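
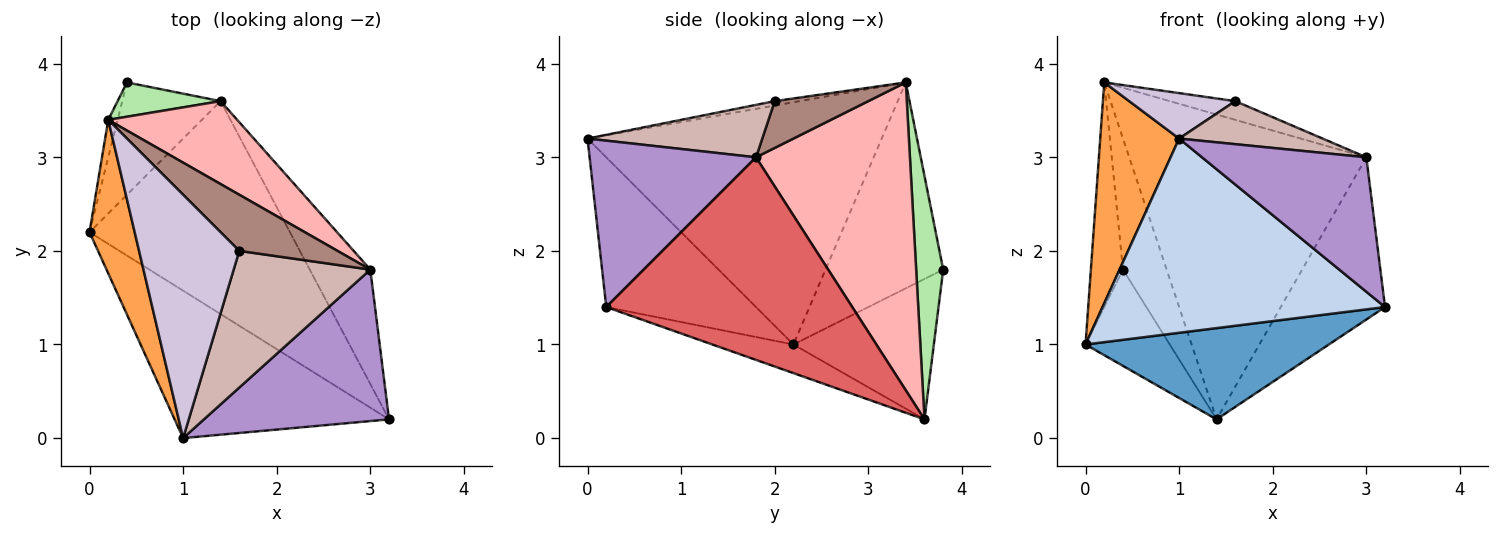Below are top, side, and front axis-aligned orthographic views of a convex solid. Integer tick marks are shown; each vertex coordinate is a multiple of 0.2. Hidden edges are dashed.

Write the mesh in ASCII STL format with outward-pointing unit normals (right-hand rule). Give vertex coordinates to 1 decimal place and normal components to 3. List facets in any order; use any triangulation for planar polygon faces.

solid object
 facet normal -0.130 -0.391 -0.911
  outer loop
   vertex 1.4 3.6 0.2
   vertex 3.2 0.2 1.4
   vertex 0.0 2.2 1.0
  endloop
 endfacet
 facet normal -0.389 -0.734 -0.557
  outer loop
   vertex 1.0 0.0 3.2
   vertex 0.0 2.2 1.0
   vertex 3.2 0.2 1.4
  endloop
 endfacet
 facet normal -0.951 -0.255 0.177
  outer loop
   vertex 1.0 0.0 3.2
   vertex 0.2 3.4 3.8
   vertex 0.0 2.2 1.0
  endloop
 endfacet
 facet normal -0.735 0.441 -0.515
  outer loop
   vertex 0.4 3.8 1.8
   vertex 1.4 3.6 0.2
   vertex 0.0 2.2 1.0
  endloop
 endfacet
 facet normal -0.964 0.263 -0.044
  outer loop
   vertex 0.4 3.8 1.8
   vertex 0.0 2.2 1.0
   vertex 0.2 3.4 3.8
  endloop
 endfacet
 facet normal 0.514 0.830 0.217
  outer loop
   vertex 0.4 3.8 1.8
   vertex 0.2 3.4 3.8
   vertex 1.4 3.6 0.2
  endloop
 endfacet
 facet normal 0.888 0.376 -0.265
  outer loop
   vertex 3.0 1.8 3.0
   vertex 3.2 0.2 1.4
   vertex 1.4 3.6 0.2
  endloop
 endfacet
 facet normal 0.531 0.818 0.222
  outer loop
   vertex 3.0 1.8 3.0
   vertex 1.4 3.6 0.2
   vertex 0.2 3.4 3.8
  endloop
 endfacet
 facet normal 0.558 -0.551 0.621
  outer loop
   vertex 3.0 1.8 3.0
   vertex 1.0 0.0 3.2
   vertex 3.2 0.2 1.4
  endloop
 endfacet
 facet normal -0.043 -0.183 0.982
  outer loop
   vertex 1.6 2.0 3.6
   vertex 0.2 3.4 3.8
   vertex 1.0 0.0 3.2
  endloop
 endfacet
 facet normal 0.412 0.288 0.865
  outer loop
   vertex 1.6 2.0 3.6
   vertex 3.0 1.8 3.0
   vertex 0.2 3.4 3.8
  endloop
 endfacet
 facet normal 0.344 -0.282 0.896
  outer loop
   vertex 1.6 2.0 3.6
   vertex 1.0 0.0 3.2
   vertex 3.0 1.8 3.0
  endloop
 endfacet
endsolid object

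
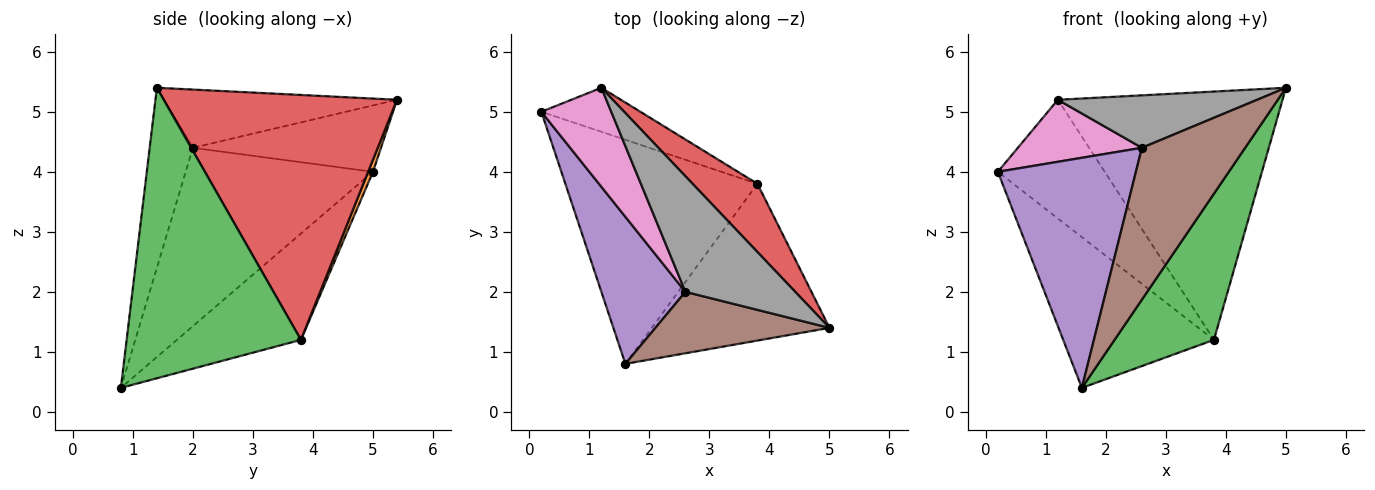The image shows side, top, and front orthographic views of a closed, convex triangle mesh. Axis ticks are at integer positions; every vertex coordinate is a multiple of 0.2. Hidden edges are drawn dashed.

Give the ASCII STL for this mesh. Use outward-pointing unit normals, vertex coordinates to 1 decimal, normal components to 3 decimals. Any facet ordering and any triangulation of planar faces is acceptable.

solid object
 facet normal -0.417 0.507 -0.754
  outer loop
   vertex 3.8 3.8 1.2
   vertex 1.6 0.8 0.4
   vertex 0.2 5.0 4.0
  endloop
 endfacet
 facet normal 0.042 0.937 -0.347
  outer loop
   vertex 3.8 3.8 1.2
   vertex 0.2 5.0 4.0
   vertex 1.2 5.4 5.2
  endloop
 endfacet
 facet normal 0.767 -0.437 -0.469
  outer loop
   vertex 3.8 3.8 1.2
   vertex 5.0 1.4 5.4
   vertex 1.6 0.8 0.4
  endloop
 endfacet
 facet normal 0.707 0.681 0.187
  outer loop
   vertex 3.8 3.8 1.2
   vertex 1.2 5.4 5.2
   vertex 5.0 1.4 5.4
  endloop
 endfacet
 facet normal -0.753 -0.555 0.355
  outer loop
   vertex 2.6 2.0 4.4
   vertex 0.2 5.0 4.0
   vertex 1.6 0.8 0.4
  endloop
 endfacet
 facet normal -0.362 -0.864 0.350
  outer loop
   vertex 2.6 2.0 4.4
   vertex 1.6 0.8 0.4
   vertex 5.0 1.4 5.4
  endloop
 endfacet
 facet normal -0.627 -0.414 0.660
  outer loop
   vertex 2.6 2.0 4.4
   vertex 1.2 5.4 5.2
   vertex 0.2 5.0 4.0
  endloop
 endfacet
 facet normal -0.435 -0.372 0.820
  outer loop
   vertex 2.6 2.0 4.4
   vertex 5.0 1.4 5.4
   vertex 1.2 5.4 5.2
  endloop
 endfacet
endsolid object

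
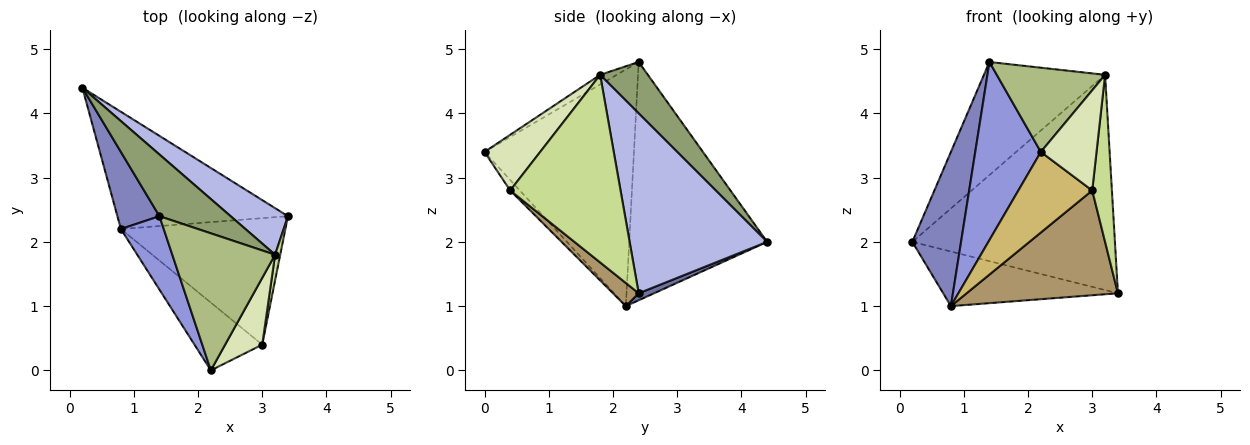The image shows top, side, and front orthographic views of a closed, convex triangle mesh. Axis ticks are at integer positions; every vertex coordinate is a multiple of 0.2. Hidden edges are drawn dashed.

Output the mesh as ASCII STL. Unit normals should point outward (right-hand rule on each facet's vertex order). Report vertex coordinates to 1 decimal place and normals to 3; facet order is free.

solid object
 facet normal 0.037 0.422 -0.906
  outer loop
   vertex 0.8 2.2 1.0
   vertex 0.2 4.4 2.0
   vertex 3.4 2.4 1.2
  endloop
 endfacet
 facet normal -0.930 -0.328 0.164
  outer loop
   vertex 0.8 2.2 1.0
   vertex 1.4 2.4 4.8
   vertex 0.2 4.4 2.0
  endloop
 endfacet
 facet normal -0.903 -0.396 0.164
  outer loop
   vertex 0.8 2.2 1.0
   vertex 2.2 0.0 3.4
   vertex 1.4 2.4 4.8
  endloop
 endfacet
 facet normal 0.553 0.814 0.176
  outer loop
   vertex 3.2 1.8 4.6
   vertex 3.4 2.4 1.2
   vertex 0.2 4.4 2.0
  endloop
 endfacet
 facet normal 0.327 0.830 0.453
  outer loop
   vertex 3.2 1.8 4.6
   vertex 0.2 4.4 2.0
   vertex 1.4 2.4 4.8
  endloop
 endfacet
 facet normal -0.080 -0.522 0.849
  outer loop
   vertex 3.2 1.8 4.6
   vertex 1.4 2.4 4.8
   vertex 2.2 0.0 3.4
  endloop
 endfacet
 facet normal 0.984 -0.175 0.027
  outer loop
   vertex 3.0 0.4 2.8
   vertex 3.4 2.4 1.2
   vertex 3.2 1.8 4.6
  endloop
 endfacet
 facet normal 0.640 -0.640 0.426
  outer loop
   vertex 3.0 0.4 2.8
   vertex 3.2 1.8 4.6
   vertex 2.2 0.0 3.4
  endloop
 endfacet
 facet normal 0.108 -0.634 -0.766
  outer loop
   vertex 3.0 0.4 2.8
   vertex 0.8 2.2 1.0
   vertex 3.4 2.4 1.2
  endloop
 endfacet
 facet normal -0.099 -0.762 -0.640
  outer loop
   vertex 3.0 0.4 2.8
   vertex 2.2 0.0 3.4
   vertex 0.8 2.2 1.0
  endloop
 endfacet
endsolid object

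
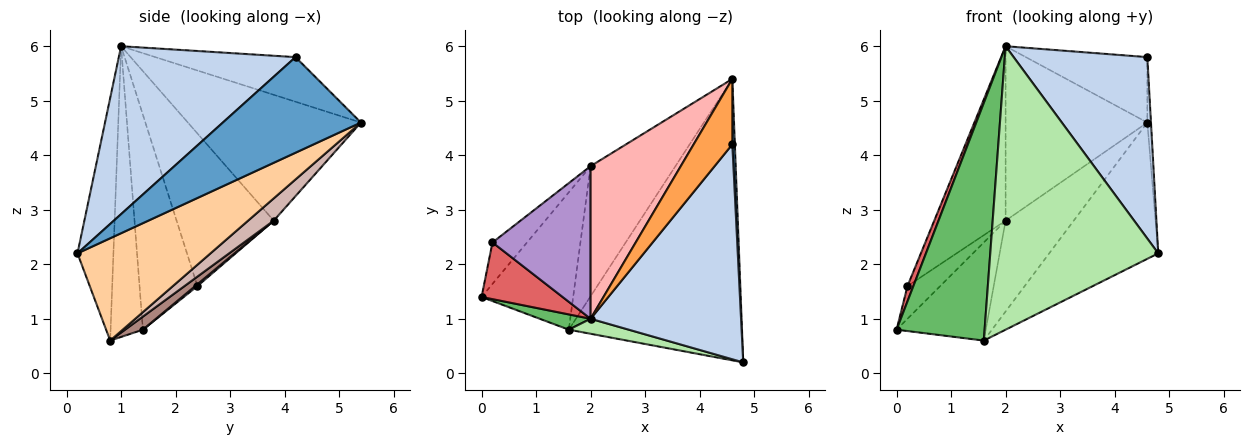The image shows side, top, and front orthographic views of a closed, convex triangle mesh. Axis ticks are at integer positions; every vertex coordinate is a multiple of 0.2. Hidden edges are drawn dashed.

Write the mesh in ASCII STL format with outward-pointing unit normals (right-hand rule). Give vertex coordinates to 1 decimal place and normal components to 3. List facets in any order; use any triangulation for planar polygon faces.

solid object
 facet normal 0.999 0.026 0.026
  outer loop
   vertex 4.6 4.2 5.8
   vertex 4.8 0.2 2.2
   vertex 4.6 5.4 4.6
  endloop
 endfacet
 facet normal 0.649 -0.491 0.581
  outer loop
   vertex 4.6 4.2 5.8
   vertex 2.0 1.0 6.0
   vertex 4.8 0.2 2.2
  endloop
 endfacet
 facet normal -0.632 0.548 0.548
  outer loop
   vertex 4.6 4.2 5.8
   vertex 4.6 5.4 4.6
   vertex 2.0 1.0 6.0
  endloop
 endfacet
 facet normal 0.469 0.385 -0.795
  outer loop
   vertex 1.6 0.8 0.6
   vertex 4.6 5.4 4.6
   vertex 4.8 0.2 2.2
  endloop
 endfacet
 facet normal -0.344 -0.937 0.060
  outer loop
   vertex 1.6 0.8 0.6
   vertex 2.0 1.0 6.0
   vertex 0.0 1.4 0.8
  endloop
 endfacet
 facet normal -0.209 -0.977 0.052
  outer loop
   vertex 1.6 0.8 0.6
   vertex 4.8 0.2 2.2
   vertex 2.0 1.0 6.0
  endloop
 endfacet
 facet normal -0.932 -0.095 0.351
  outer loop
   vertex 0.2 2.4 1.6
   vertex 0.0 1.4 0.8
   vertex 2.0 1.0 6.0
  endloop
 endfacet
 facet normal -0.677 0.554 0.485
  outer loop
   vertex 2.0 3.8 2.8
   vertex 2.0 1.0 6.0
   vertex 4.6 5.4 4.6
  endloop
 endfacet
 facet normal -0.716 0.526 0.460
  outer loop
   vertex 2.0 3.8 2.8
   vertex 0.2 2.4 1.6
   vertex 2.0 1.0 6.0
  endloop
 endfacet
 facet normal 0.041 0.619 -0.784
  outer loop
   vertex 2.0 3.8 2.8
   vertex 0.0 1.4 0.8
   vertex 0.2 2.4 1.6
  endloop
 endfacet
 facet normal 0.115 0.577 -0.808
  outer loop
   vertex 2.0 3.8 2.8
   vertex 1.6 0.8 0.6
   vertex 0.0 1.4 0.8
  endloop
 endfacet
 facet normal 0.210 0.560 -0.802
  outer loop
   vertex 2.0 3.8 2.8
   vertex 4.6 5.4 4.6
   vertex 1.6 0.8 0.6
  endloop
 endfacet
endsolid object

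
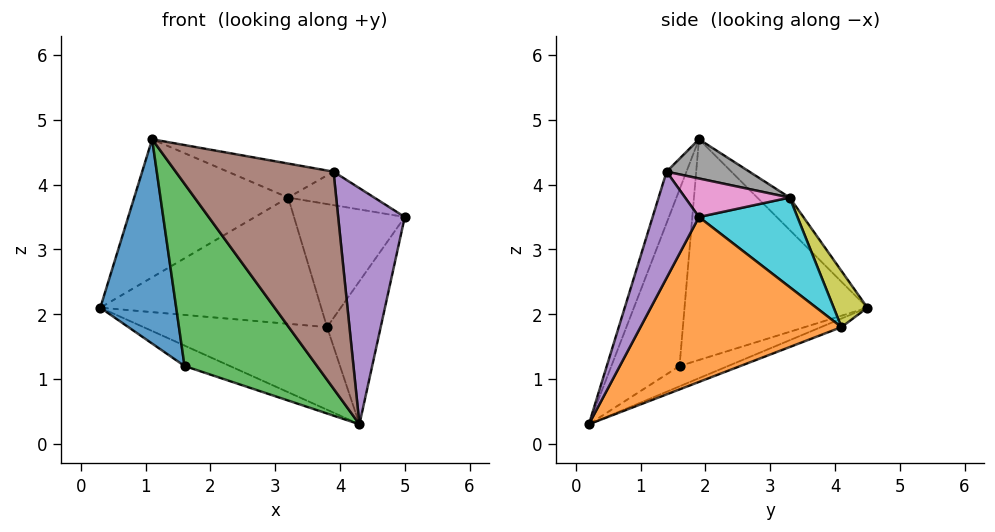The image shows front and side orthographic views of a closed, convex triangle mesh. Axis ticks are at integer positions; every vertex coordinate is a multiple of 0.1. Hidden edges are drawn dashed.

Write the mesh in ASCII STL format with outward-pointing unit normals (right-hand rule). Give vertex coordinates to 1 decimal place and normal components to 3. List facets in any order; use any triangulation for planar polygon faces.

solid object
 facet normal -0.919 -0.381 -0.099
  outer loop
   vertex 1.6 1.6 1.2
   vertex 1.1 1.9 4.7
   vertex 0.3 4.5 2.1
  endloop
 endfacet
 facet normal -0.215 0.200 -0.956
  outer loop
   vertex 1.6 1.6 1.2
   vertex 0.3 4.5 2.1
   vertex 4.3 0.2 0.3
  endloop
 endfacet
 facet normal -0.457 -0.889 0.011
  outer loop
   vertex 1.6 1.6 1.2
   vertex 4.3 0.2 0.3
   vertex 1.1 1.9 4.7
  endloop
 endfacet
 facet normal -0.143 0.678 0.721
  outer loop
   vertex 3.2 3.3 3.8
   vertex 0.3 4.5 2.1
   vertex 1.1 1.9 4.7
  endloop
 endfacet
 facet normal 0.545 -0.784 0.297
  outer loop
   vertex 3.9 1.4 4.2
   vertex 4.3 0.2 0.3
   vertex 5.0 1.9 3.5
  endloop
 endfacet
 facet normal -0.120 -0.952 0.281
  outer loop
   vertex 3.9 1.4 4.2
   vertex 1.1 1.9 4.7
   vertex 4.3 0.2 0.3
  endloop
 endfacet
 facet normal 0.397 0.327 0.858
  outer loop
   vertex 3.9 1.4 4.2
   vertex 5.0 1.9 3.5
   vertex 3.2 3.3 3.8
  endloop
 endfacet
 facet normal 0.217 0.277 0.936
  outer loop
   vertex 3.9 1.4 4.2
   vertex 3.2 3.3 3.8
   vertex 1.1 1.9 4.7
  endloop
 endfacet
 facet normal 0.138 0.905 0.403
  outer loop
   vertex 3.8 4.1 1.8
   vertex 0.3 4.5 2.1
   vertex 3.2 3.3 3.8
  endloop
 endfacet
 facet normal 0.595 0.669 0.446
  outer loop
   vertex 3.8 4.1 1.8
   vertex 3.2 3.3 3.8
   vertex 5.0 1.9 3.5
  endloop
 endfacet
 facet normal -0.040 0.354 -0.934
  outer loop
   vertex 3.8 4.1 1.8
   vertex 4.3 0.2 0.3
   vertex 0.3 4.5 2.1
  endloop
 endfacet
 facet normal 0.912 0.243 -0.329
  outer loop
   vertex 3.8 4.1 1.8
   vertex 5.0 1.9 3.5
   vertex 4.3 0.2 0.3
  endloop
 endfacet
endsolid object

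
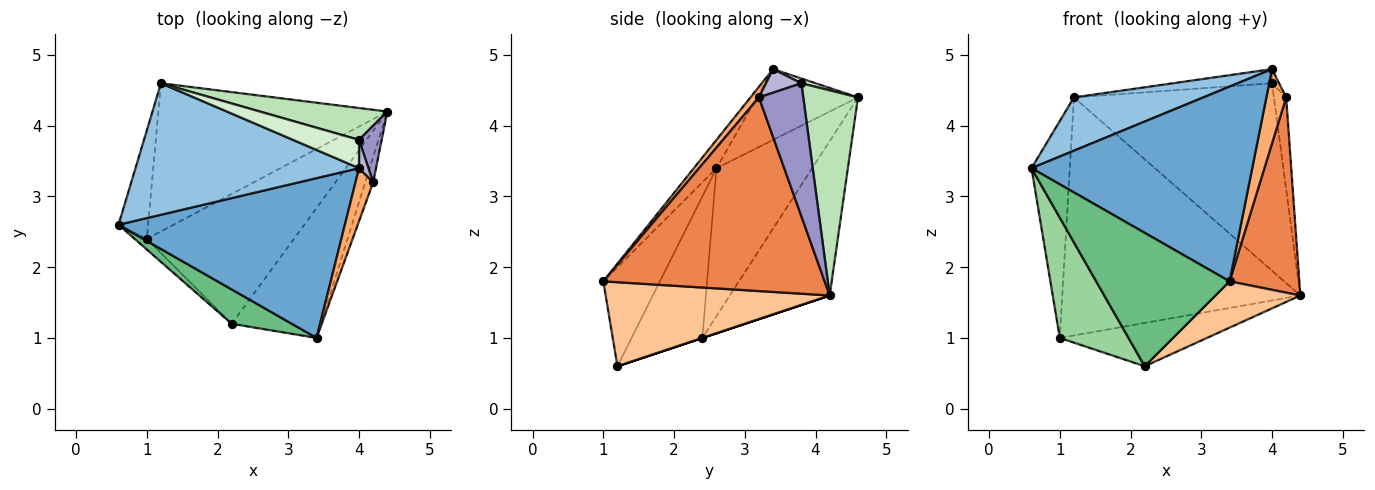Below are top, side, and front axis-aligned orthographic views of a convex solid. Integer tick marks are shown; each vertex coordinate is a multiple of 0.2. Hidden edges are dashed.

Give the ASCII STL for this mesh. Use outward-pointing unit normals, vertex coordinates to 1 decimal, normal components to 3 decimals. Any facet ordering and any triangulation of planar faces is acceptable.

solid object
 facet normal -0.079 -0.771 0.632
  outer loop
   vertex 4.0 3.4 4.8
   vertex 0.6 2.6 3.4
   vertex 3.4 1.0 1.8
  endloop
 endfacet
 facet normal -0.281 -0.360 0.889
  outer loop
   vertex 1.2 4.6 4.4
   vertex 0.6 2.6 3.4
   vertex 4.0 3.4 4.8
  endloop
 endfacet
 facet normal -0.913 0.365 -0.183
  outer loop
   vertex 1.2 4.6 4.4
   vertex 1.0 2.4 1.0
   vertex 0.6 2.6 3.4
  endloop
 endfacet
 facet normal -0.336 0.800 -0.498
  outer loop
   vertex 1.2 4.6 4.4
   vertex 4.4 4.2 1.6
   vertex 1.0 2.4 1.0
  endloop
 endfacet
 facet normal 0.953 -0.300 -0.039
  outer loop
   vertex 4.2 3.2 4.4
   vertex 3.4 1.0 1.8
   vertex 4.4 4.2 1.6
  endloop
 endfacet
 facet normal 0.329 -0.768 0.549
  outer loop
   vertex 4.2 3.2 4.4
   vertex 4.0 3.4 4.8
   vertex 3.4 1.0 1.8
  endloop
 endfacet
 facet normal 0.663 -0.251 -0.705
  outer loop
   vertex 2.2 1.2 0.6
   vertex 4.4 4.2 1.6
   vertex 3.4 1.0 1.8
  endloop
 endfacet
 facet normal 0.000 0.316 -0.949
  outer loop
   vertex 2.2 1.2 0.6
   vertex 1.0 2.4 1.0
   vertex 4.4 4.2 1.6
  endloop
 endfacet
 facet normal -0.380 -0.896 0.231
  outer loop
   vertex 2.2 1.2 0.6
   vertex 3.4 1.0 1.8
   vertex 0.6 2.6 3.4
  endloop
 endfacet
 facet normal -0.716 -0.695 -0.061
  outer loop
   vertex 2.2 1.2 0.6
   vertex 0.6 2.6 3.4
   vertex 1.0 2.4 1.0
  endloop
 endfacet
 facet normal 0.260 0.952 0.162
  outer loop
   vertex 4.0 3.8 4.6
   vertex 4.4 4.2 1.6
   vertex 1.2 4.6 4.4
  endloop
 endfacet
 facet normal 0.064 0.446 0.893
  outer loop
   vertex 4.0 3.8 4.6
   vertex 1.2 4.6 4.4
   vertex 4.0 3.4 4.8
  endloop
 endfacet
 facet normal 0.951 0.263 0.162
  outer loop
   vertex 4.0 3.8 4.6
   vertex 4.2 3.2 4.4
   vertex 4.4 4.2 1.6
  endloop
 endfacet
 facet normal 0.913 0.183 0.365
  outer loop
   vertex 4.0 3.8 4.6
   vertex 4.0 3.4 4.8
   vertex 4.2 3.2 4.4
  endloop
 endfacet
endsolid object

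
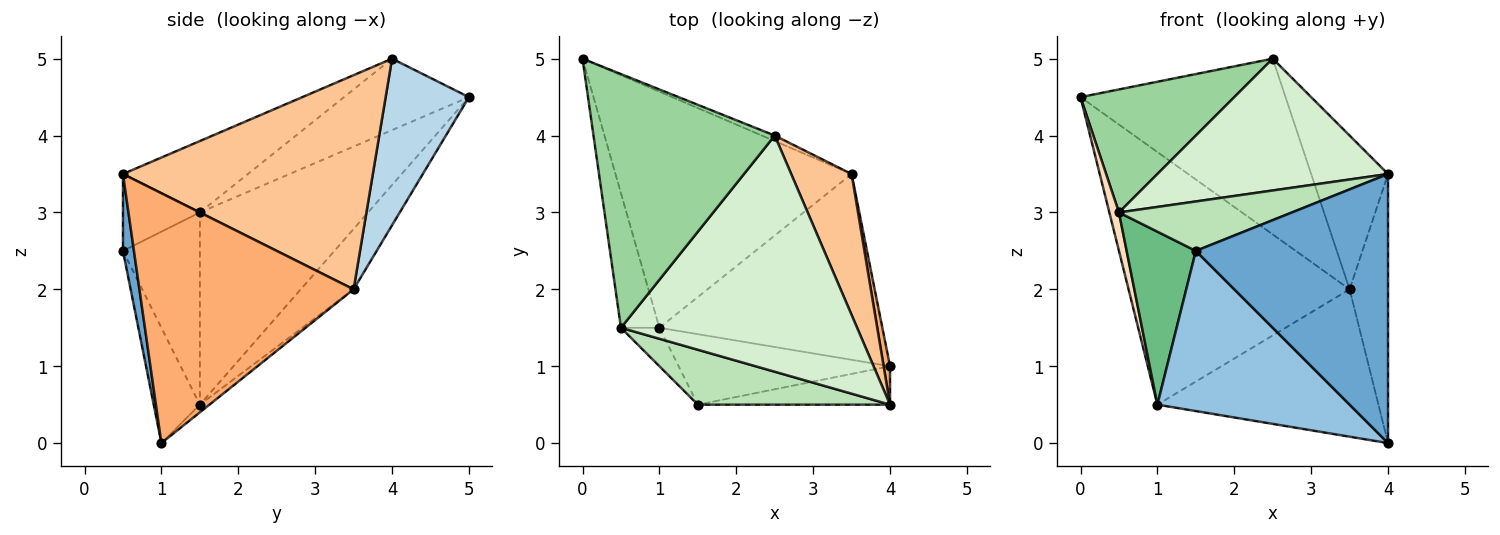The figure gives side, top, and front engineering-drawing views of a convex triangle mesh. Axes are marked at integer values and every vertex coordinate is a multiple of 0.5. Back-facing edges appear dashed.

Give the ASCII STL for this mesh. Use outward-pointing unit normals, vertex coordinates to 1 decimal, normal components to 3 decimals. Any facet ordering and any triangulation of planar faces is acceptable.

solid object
 facet normal 0.056 -0.988 -0.141
  outer loop
   vertex 4.0 0.5 3.5
   vertex 1.5 0.5 2.5
   vertex 4.0 1.0 0.0
  endloop
 endfacet
 facet normal -0.215 -0.894 -0.393
  outer loop
   vertex 1.0 1.5 0.5
   vertex 4.0 1.0 0.0
   vertex 1.5 0.5 2.5
  endloop
 endfacet
 facet normal 0.376 0.926 -0.029
  outer loop
   vertex 3.5 3.5 2.0
   vertex 0.0 5.0 4.5
   vertex 2.5 4.0 5.0
  endloop
 endfacet
 facet normal -0.172 0.720 -0.673
  outer loop
   vertex 3.5 3.5 2.0
   vertex 1.0 1.5 0.5
   vertex 0.0 5.0 4.5
  endloop
 endfacet
 facet normal -0.027 0.621 -0.783
  outer loop
   vertex 3.5 3.5 2.0
   vertex 4.0 1.0 0.0
   vertex 1.0 1.5 0.5
  endloop
 endfacet
 facet normal 0.984 0.177 0.025
  outer loop
   vertex 3.5 3.5 2.0
   vertex 4.0 0.5 3.5
   vertex 4.0 1.0 0.0
  endloop
 endfacet
 facet normal 0.923 0.284 0.260
  outer loop
   vertex 3.5 3.5 2.0
   vertex 2.5 4.0 5.0
   vertex 4.0 0.5 3.5
  endloop
 endfacet
 facet normal -0.979 -0.056 -0.196
  outer loop
   vertex 0.5 1.5 3.0
   vertex 0.0 5.0 4.5
   vertex 1.0 1.5 0.5
  endloop
 endfacet
 facet normal -0.735 -0.662 -0.147
  outer loop
   vertex 0.5 1.5 3.0
   vertex 1.0 1.5 0.5
   vertex 1.5 0.5 2.5
  endloop
 endfacet
 facet normal -0.334 -0.411 0.848
  outer loop
   vertex 0.5 1.5 3.0
   vertex 2.5 4.0 5.0
   vertex 0.0 5.0 4.5
  endloop
 endfacet
 facet normal -0.285 -0.641 0.712
  outer loop
   vertex 0.5 1.5 3.0
   vertex 1.5 0.5 2.5
   vertex 4.0 0.5 3.5
  endloop
 endfacet
 facet normal -0.255 -0.471 0.844
  outer loop
   vertex 0.5 1.5 3.0
   vertex 4.0 0.5 3.5
   vertex 2.5 4.0 5.0
  endloop
 endfacet
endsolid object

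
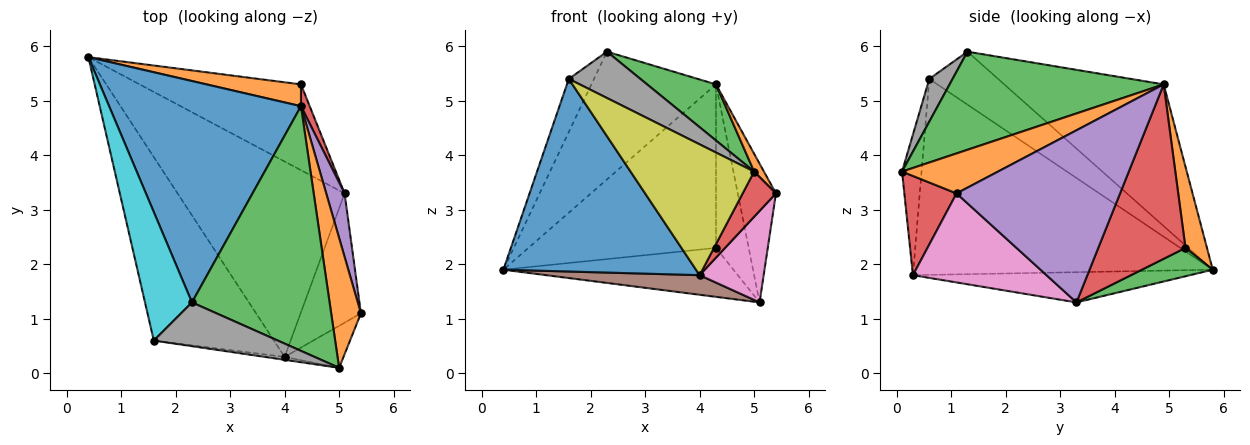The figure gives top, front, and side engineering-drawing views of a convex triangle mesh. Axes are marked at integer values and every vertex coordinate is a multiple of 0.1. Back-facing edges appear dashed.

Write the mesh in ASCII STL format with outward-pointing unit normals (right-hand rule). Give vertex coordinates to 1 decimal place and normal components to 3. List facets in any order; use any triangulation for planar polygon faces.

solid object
 facet normal -0.539 0.421 0.730
  outer loop
   vertex 4.3 4.9 5.3
   vertex 0.4 5.8 1.9
   vertex 2.3 1.3 5.9
  endloop
 endfacet
 facet normal 0.799 -0.082 0.595
  outer loop
   vertex 4.3 4.9 5.3
   vertex 5.0 0.1 3.7
   vertex 5.4 1.1 3.3
  endloop
 endfacet
 facet normal 0.571 -0.184 0.800
  outer loop
   vertex 4.3 4.9 5.3
   vertex 2.3 1.3 5.9
   vertex 5.0 0.1 3.7
  endloop
 endfacet
 facet normal 0.754 -0.481 -0.448
  outer loop
   vertex 4.0 0.3 1.8
   vertex 5.4 1.1 3.3
   vertex 5.0 0.1 3.7
  endloop
 endfacet
 facet normal 0.969 0.226 0.103
  outer loop
   vertex 5.1 3.3 1.3
   vertex 4.3 4.9 5.3
   vertex 5.4 1.1 3.3
  endloop
 endfacet
 facet normal -0.177 -0.098 -0.979
  outer loop
   vertex 5.1 3.3 1.3
   vertex 4.0 0.3 1.8
   vertex 0.4 5.8 1.9
  endloop
 endfacet
 facet normal 0.769 -0.369 -0.521
  outer loop
   vertex 5.1 3.3 1.3
   vertex 5.4 1.1 3.3
   vertex 4.0 0.3 1.8
  endloop
 endfacet
 facet normal 0.230 -0.707 0.668
  outer loop
   vertex 1.6 0.6 5.4
   vertex 5.0 0.1 3.7
   vertex 2.3 1.3 5.9
  endloop
 endfacet
 facet normal -0.156 -0.987 -0.022
  outer loop
   vertex 1.6 0.6 5.4
   vertex 4.0 0.3 1.8
   vertex 5.0 0.1 3.7
  endloop
 endfacet
 facet normal -0.721 0.264 0.640
  outer loop
   vertex 1.6 0.6 5.4
   vertex 2.3 1.3 5.9
   vertex 0.4 5.8 1.9
  endloop
 endfacet
 facet normal -0.747 -0.481 -0.458
  outer loop
   vertex 1.6 0.6 5.4
   vertex 0.4 5.8 1.9
   vertex 4.0 0.3 1.8
  endloop
 endfacet
 facet normal 0.113 0.985 0.131
  outer loop
   vertex 4.3 5.3 2.3
   vertex 0.4 5.8 1.9
   vertex 4.3 4.9 5.3
  endloop
 endfacet
 facet normal 0.151 0.490 -0.859
  outer loop
   vertex 4.3 5.3 2.3
   vertex 5.1 3.3 1.3
   vertex 0.4 5.8 1.9
  endloop
 endfacet
 facet normal 0.935 0.351 0.047
  outer loop
   vertex 4.3 5.3 2.3
   vertex 4.3 4.9 5.3
   vertex 5.1 3.3 1.3
  endloop
 endfacet
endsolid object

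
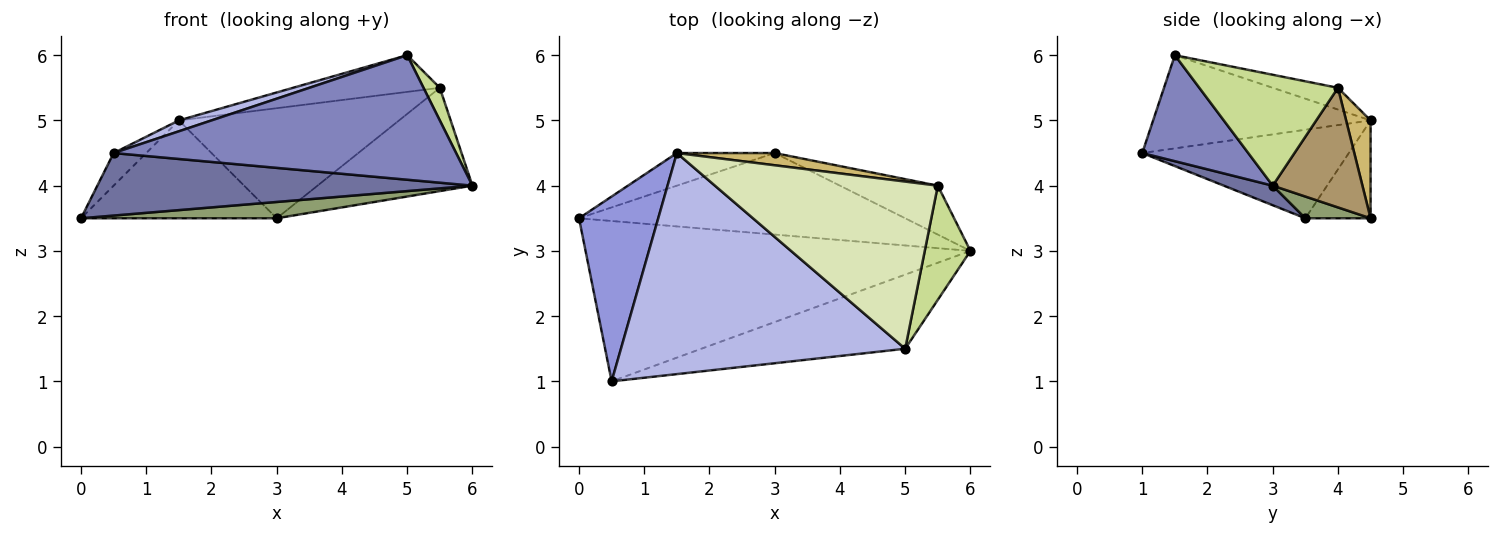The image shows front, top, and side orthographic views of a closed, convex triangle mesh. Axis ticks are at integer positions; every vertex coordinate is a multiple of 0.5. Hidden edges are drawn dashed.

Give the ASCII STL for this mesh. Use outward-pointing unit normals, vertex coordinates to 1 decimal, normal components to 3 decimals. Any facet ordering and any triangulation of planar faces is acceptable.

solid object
 facet normal 0.047 -0.363 -0.931
  outer loop
   vertex 0.5 1.0 4.5
   vertex 0.0 3.5 3.5
   vertex 6.0 3.0 4.0
  endloop
 endfacet
 facet normal 0.257 -0.830 -0.494
  outer loop
   vertex 5.0 1.5 6.0
   vertex 0.5 1.0 4.5
   vertex 6.0 3.0 4.0
  endloop
 endfacet
 facet normal -0.740 0.117 0.662
  outer loop
   vertex 1.5 4.5 5.0
   vertex 0.0 3.5 3.5
   vertex 0.5 1.0 4.5
  endloop
 endfacet
 facet normal -0.311 -0.047 0.949
  outer loop
   vertex 1.5 4.5 5.0
   vertex 0.5 1.0 4.5
   vertex 5.0 1.5 6.0
  endloop
 endfacet
 facet normal 0.065 -0.196 -0.978
  outer loop
   vertex 3.0 4.5 3.5
   vertex 6.0 3.0 4.0
   vertex 0.0 3.5 3.5
  endloop
 endfacet
 facet normal -0.302 0.905 -0.302
  outer loop
   vertex 3.0 4.5 3.5
   vertex 0.0 3.5 3.5
   vertex 1.5 4.5 5.0
  endloop
 endfacet
 facet normal 0.919 -0.108 0.379
  outer loop
   vertex 5.5 4.0 5.5
   vertex 5.0 1.5 6.0
   vertex 6.0 3.0 4.0
  endloop
 endfacet
 facet normal -0.095 0.213 0.972
  outer loop
   vertex 5.5 4.0 5.5
   vertex 1.5 4.5 5.0
   vertex 5.0 1.5 6.0
  endloop
 endfacet
 facet normal 0.464 0.801 -0.379
  outer loop
   vertex 5.5 4.0 5.5
   vertex 6.0 3.0 4.0
   vertex 3.0 4.5 3.5
  endloop
 endfacet
 facet normal 0.110 0.988 0.110
  outer loop
   vertex 5.5 4.0 5.5
   vertex 3.0 4.5 3.5
   vertex 1.5 4.5 5.0
  endloop
 endfacet
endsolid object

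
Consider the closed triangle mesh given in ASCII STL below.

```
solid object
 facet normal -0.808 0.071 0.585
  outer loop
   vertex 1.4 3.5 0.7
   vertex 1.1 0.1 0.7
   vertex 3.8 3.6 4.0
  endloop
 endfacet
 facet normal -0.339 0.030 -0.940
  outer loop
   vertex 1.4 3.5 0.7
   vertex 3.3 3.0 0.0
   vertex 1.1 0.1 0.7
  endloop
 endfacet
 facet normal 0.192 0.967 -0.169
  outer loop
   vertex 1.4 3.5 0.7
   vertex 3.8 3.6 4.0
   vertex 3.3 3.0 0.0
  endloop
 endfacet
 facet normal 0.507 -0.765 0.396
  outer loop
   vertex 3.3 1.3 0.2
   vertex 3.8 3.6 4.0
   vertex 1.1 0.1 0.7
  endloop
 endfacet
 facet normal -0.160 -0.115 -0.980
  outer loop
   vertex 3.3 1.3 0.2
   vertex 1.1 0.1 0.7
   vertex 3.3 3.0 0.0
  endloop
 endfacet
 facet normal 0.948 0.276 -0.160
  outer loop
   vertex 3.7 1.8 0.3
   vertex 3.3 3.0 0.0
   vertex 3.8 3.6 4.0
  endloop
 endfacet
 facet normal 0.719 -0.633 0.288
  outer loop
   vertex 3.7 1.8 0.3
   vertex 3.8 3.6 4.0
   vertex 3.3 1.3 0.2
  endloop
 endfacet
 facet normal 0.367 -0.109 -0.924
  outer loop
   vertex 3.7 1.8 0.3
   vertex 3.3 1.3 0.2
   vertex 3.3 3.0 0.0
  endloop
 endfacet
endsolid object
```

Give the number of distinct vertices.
6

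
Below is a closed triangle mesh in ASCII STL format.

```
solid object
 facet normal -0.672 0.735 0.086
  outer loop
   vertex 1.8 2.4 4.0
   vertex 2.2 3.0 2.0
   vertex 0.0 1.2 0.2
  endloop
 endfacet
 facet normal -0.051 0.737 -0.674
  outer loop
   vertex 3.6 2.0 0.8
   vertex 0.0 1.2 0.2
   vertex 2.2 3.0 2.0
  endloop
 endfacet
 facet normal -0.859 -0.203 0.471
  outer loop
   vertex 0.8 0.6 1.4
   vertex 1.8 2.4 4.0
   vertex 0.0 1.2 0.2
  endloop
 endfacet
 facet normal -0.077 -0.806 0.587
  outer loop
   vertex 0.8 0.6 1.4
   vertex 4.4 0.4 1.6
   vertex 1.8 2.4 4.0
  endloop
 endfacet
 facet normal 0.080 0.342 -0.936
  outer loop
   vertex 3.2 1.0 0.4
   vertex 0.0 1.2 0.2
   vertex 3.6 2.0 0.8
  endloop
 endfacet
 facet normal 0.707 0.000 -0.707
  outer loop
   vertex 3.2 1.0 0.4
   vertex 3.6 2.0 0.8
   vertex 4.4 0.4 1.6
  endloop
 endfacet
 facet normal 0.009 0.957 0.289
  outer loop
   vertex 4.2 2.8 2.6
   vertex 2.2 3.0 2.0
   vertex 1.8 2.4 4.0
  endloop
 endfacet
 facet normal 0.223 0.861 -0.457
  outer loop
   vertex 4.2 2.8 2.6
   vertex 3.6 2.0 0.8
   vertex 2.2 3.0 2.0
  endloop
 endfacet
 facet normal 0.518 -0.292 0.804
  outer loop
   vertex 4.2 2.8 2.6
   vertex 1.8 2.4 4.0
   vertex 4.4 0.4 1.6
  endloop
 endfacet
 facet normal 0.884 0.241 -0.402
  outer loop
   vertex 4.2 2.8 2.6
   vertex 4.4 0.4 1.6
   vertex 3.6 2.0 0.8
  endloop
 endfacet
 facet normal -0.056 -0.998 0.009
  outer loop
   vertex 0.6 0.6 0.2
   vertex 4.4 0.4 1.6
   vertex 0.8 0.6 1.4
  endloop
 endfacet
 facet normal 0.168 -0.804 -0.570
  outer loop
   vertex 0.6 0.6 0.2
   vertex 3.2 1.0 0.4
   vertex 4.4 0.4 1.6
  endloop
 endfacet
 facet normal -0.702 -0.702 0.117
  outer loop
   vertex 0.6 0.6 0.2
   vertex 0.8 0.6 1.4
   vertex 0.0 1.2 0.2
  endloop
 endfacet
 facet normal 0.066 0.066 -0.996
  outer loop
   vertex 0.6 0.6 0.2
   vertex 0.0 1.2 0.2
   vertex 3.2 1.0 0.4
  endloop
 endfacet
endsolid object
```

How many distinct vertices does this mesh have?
9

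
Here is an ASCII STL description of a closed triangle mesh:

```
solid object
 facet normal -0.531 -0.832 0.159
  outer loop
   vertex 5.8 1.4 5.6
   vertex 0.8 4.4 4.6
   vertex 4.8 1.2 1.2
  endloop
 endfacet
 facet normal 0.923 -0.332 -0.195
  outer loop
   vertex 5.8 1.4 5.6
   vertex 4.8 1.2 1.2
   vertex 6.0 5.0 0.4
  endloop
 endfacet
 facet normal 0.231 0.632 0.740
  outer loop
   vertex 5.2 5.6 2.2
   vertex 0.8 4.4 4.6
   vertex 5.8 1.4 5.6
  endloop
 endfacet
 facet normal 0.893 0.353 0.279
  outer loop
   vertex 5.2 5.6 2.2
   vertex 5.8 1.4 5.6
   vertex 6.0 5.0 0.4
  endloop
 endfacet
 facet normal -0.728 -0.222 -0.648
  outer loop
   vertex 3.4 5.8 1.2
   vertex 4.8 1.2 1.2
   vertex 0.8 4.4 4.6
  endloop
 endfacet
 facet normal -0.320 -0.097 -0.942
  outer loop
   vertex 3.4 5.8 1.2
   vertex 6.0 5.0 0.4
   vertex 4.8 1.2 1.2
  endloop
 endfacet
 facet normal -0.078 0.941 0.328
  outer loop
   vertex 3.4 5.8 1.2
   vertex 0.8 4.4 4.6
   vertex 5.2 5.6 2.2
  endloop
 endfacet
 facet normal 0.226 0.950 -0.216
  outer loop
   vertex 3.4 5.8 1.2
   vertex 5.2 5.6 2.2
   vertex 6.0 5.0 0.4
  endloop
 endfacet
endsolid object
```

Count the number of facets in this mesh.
8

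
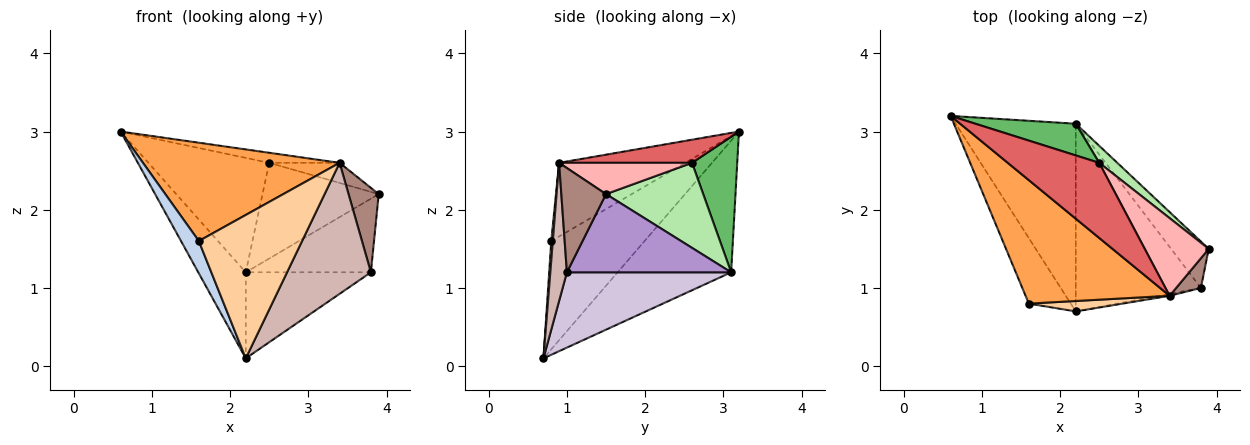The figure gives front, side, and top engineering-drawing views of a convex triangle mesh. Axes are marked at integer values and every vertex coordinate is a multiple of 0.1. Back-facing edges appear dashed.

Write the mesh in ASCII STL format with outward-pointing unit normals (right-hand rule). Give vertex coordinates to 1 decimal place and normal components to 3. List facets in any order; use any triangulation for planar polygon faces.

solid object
 facet normal -0.706 0.295 -0.644
  outer loop
   vertex 2.2 3.1 1.2
   vertex 2.2 0.7 0.1
   vertex 0.6 3.2 3.0
  endloop
 endfacet
 facet normal -0.918 -0.175 -0.356
  outer loop
   vertex 1.6 0.8 1.6
   vertex 0.6 3.2 3.0
   vertex 2.2 0.7 0.1
  endloop
 endfacet
 facet normal -0.371 -0.578 0.726
  outer loop
   vertex 1.6 0.8 1.6
   vertex 3.4 0.9 2.6
   vertex 0.6 3.2 3.0
  endloop
 endfacet
 facet normal 0.015 -0.997 0.073
  outer loop
   vertex 1.6 0.8 1.6
   vertex 2.2 0.7 0.1
   vertex 3.4 0.9 2.6
  endloop
 endfacet
 facet normal 0.339 0.907 0.251
  outer loop
   vertex 2.5 2.6 2.6
   vertex 2.2 3.1 1.2
   vertex 0.6 3.2 3.0
  endloop
 endfacet
 facet normal 0.636 0.760 0.135
  outer loop
   vertex 2.5 2.6 2.6
   vertex 3.9 1.5 2.2
   vertex 2.2 3.1 1.2
  endloop
 endfacet
 facet normal 0.243 0.129 0.961
  outer loop
   vertex 2.5 2.6 2.6
   vertex 0.6 3.2 3.0
   vertex 3.4 0.9 2.6
  endloop
 endfacet
 facet normal 0.428 0.227 0.875
  outer loop
   vertex 2.5 2.6 2.6
   vertex 3.4 0.9 2.6
   vertex 3.9 1.5 2.2
  endloop
 endfacet
 facet normal 0.743 0.566 -0.357
  outer loop
   vertex 3.8 1.0 1.2
   vertex 2.2 3.1 1.2
   vertex 3.9 1.5 2.2
  endloop
 endfacet
 facet normal 0.480 0.366 -0.798
  outer loop
   vertex 3.8 1.0 1.2
   vertex 2.2 0.7 0.1
   vertex 2.2 3.1 1.2
  endloop
 endfacet
 facet normal 0.813 -0.549 0.193
  outer loop
   vertex 3.8 1.0 1.2
   vertex 3.9 1.5 2.2
   vertex 3.4 0.9 2.6
  endloop
 endfacet
 facet normal 0.194 -0.981 -0.015
  outer loop
   vertex 3.8 1.0 1.2
   vertex 3.4 0.9 2.6
   vertex 2.2 0.7 0.1
  endloop
 endfacet
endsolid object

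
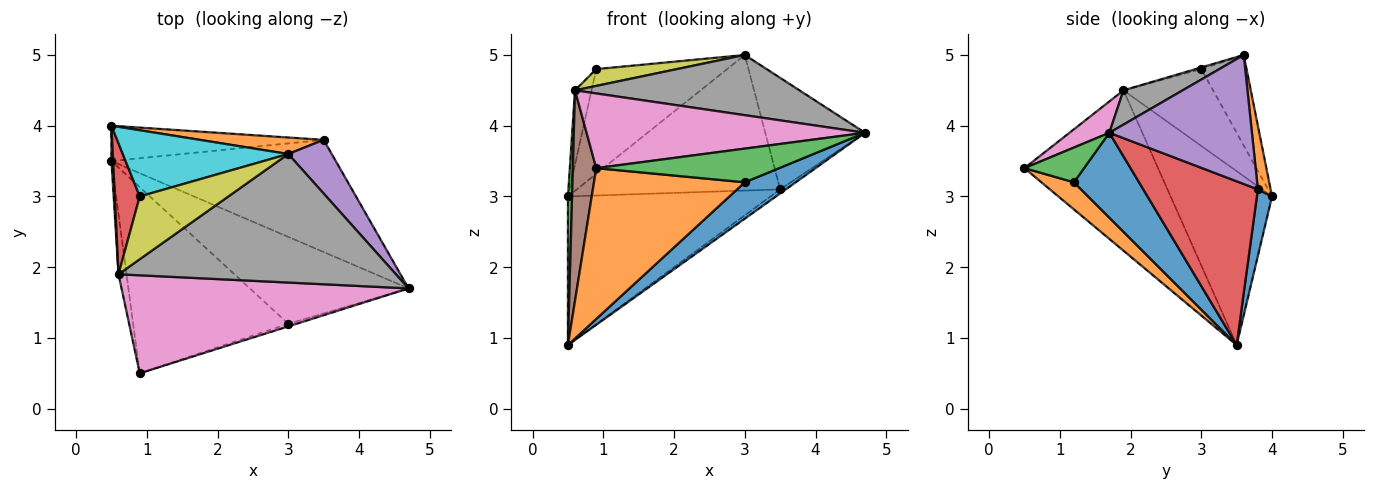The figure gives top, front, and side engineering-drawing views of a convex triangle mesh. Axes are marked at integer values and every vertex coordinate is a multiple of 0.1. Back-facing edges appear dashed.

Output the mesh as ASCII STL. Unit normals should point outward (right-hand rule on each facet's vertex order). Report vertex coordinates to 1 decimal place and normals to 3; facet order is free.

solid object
 facet normal 0.442 -0.346 -0.827
  outer loop
   vertex 3.0 1.2 3.2
   vertex 0.5 3.5 0.9
   vertex 4.7 1.7 3.9
  endloop
 endfacet
 facet normal 0.135 -0.624 -0.770
  outer loop
   vertex 3.0 1.2 3.2
   vertex 0.9 0.5 3.4
   vertex 0.5 3.5 0.9
  endloop
 endfacet
 facet normal 0.309 -0.948 -0.073
  outer loop
   vertex 3.0 1.2 3.2
   vertex 4.7 1.7 3.9
   vertex 0.9 0.5 3.4
  endloop
 endfacet
 facet normal 0.589 0.029 -0.807
  outer loop
   vertex 3.5 3.8 3.1
   vertex 4.7 1.7 3.9
   vertex 0.5 3.5 0.9
  endloop
 endfacet
 facet normal 0.790 0.553 0.266
  outer loop
   vertex 3.5 3.8 3.1
   vertex 3.0 3.6 5.0
   vertex 4.7 1.7 3.9
  endloop
 endfacet
 facet normal -0.984 -0.172 -0.049
  outer loop
   vertex 0.6 1.9 4.5
   vertex 0.5 3.5 0.9
   vertex 0.9 0.5 3.4
  endloop
 endfacet
 facet normal 0.086 -0.604 0.792
  outer loop
   vertex 0.6 1.9 4.5
   vertex 0.9 0.5 3.4
   vertex 4.7 1.7 3.9
  endloop
 endfacet
 facet normal 0.111 -0.422 0.900
  outer loop
   vertex 0.6 1.9 4.5
   vertex 4.7 1.7 3.9
   vertex 3.0 3.6 5.0
  endloop
 endfacet
 facet normal -0.018 -0.258 0.966
  outer loop
   vertex 0.6 1.9 4.5
   vertex 3.0 3.6 5.0
   vertex 0.9 3.0 4.8
  endloop
 endfacet
 facet normal -0.281 0.811 0.513
  outer loop
   vertex 0.5 4.0 3.0
   vertex 0.9 3.0 4.8
   vertex 3.0 3.6 5.0
  endloop
 endfacet
 facet normal 0.072 0.970 -0.231
  outer loop
   vertex 0.5 4.0 3.0
   vertex 3.5 3.8 3.1
   vertex 0.5 3.5 0.9
  endloop
 endfacet
 facet normal 0.062 0.991 0.121
  outer loop
   vertex 0.5 4.0 3.0
   vertex 3.0 3.6 5.0
   vertex 3.5 3.8 3.1
  endloop
 endfacet
 facet normal -0.999 -0.041 0.010
  outer loop
   vertex 0.5 4.0 3.0
   vertex 0.5 3.5 0.9
   vertex 0.6 1.9 4.5
  endloop
 endfacet
 facet normal -0.937 0.173 0.304
  outer loop
   vertex 0.5 4.0 3.0
   vertex 0.6 1.9 4.5
   vertex 0.9 3.0 4.8
  endloop
 endfacet
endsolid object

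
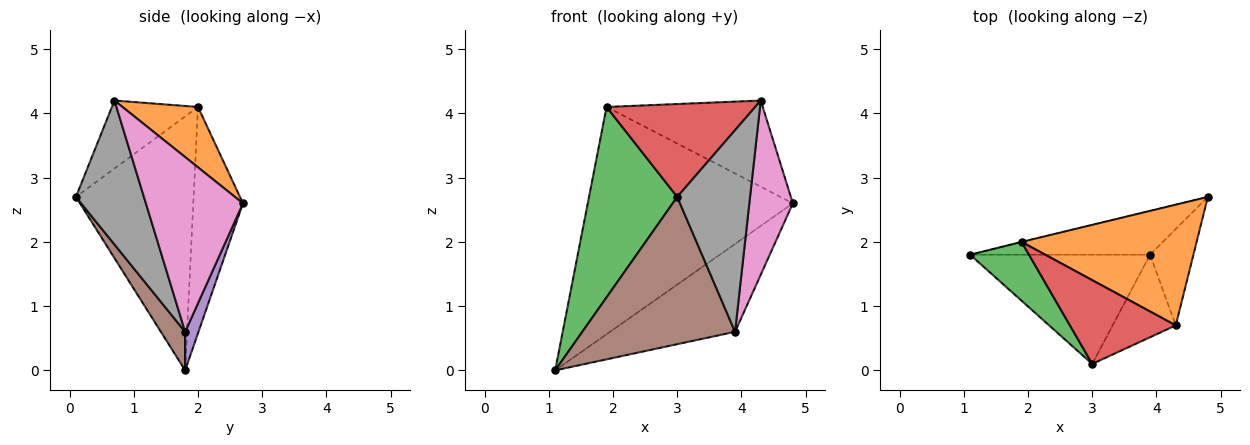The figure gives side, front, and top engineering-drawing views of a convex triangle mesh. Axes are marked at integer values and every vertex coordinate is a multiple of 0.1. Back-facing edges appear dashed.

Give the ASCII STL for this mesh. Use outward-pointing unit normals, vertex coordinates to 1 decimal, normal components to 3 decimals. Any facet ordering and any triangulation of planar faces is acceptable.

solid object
 facet normal -0.235 0.972 -0.001
  outer loop
   vertex 1.9 2.0 4.1
   vertex 4.8 2.7 2.6
   vertex 1.1 1.8 0.0
  endloop
 endfacet
 facet normal 0.270 0.559 0.784
  outer loop
   vertex 1.9 2.0 4.1
   vertex 4.3 0.7 4.2
   vertex 4.8 2.7 2.6
  endloop
 endfacet
 facet normal -0.787 -0.590 0.182
  outer loop
   vertex 1.9 2.0 4.1
   vertex 1.1 1.8 0.0
   vertex 3.0 0.1 2.7
  endloop
 endfacet
 facet normal -0.395 -0.682 0.615
  outer loop
   vertex 1.9 2.0 4.1
   vertex 3.0 0.1 2.7
   vertex 4.3 0.7 4.2
  endloop
 endfacet
 facet normal 0.095 0.891 -0.444
  outer loop
   vertex 3.9 1.8 0.6
   vertex 1.1 1.8 0.0
   vertex 4.8 2.7 2.6
  endloop
 endfacet
 facet normal 0.127 -0.797 -0.591
  outer loop
   vertex 3.9 1.8 0.6
   vertex 3.0 0.1 2.7
   vertex 1.1 1.8 0.0
  endloop
 endfacet
 facet normal 0.890 -0.399 -0.221
  outer loop
   vertex 3.9 1.8 0.6
   vertex 4.8 2.7 2.6
   vertex 4.3 0.7 4.2
  endloop
 endfacet
 facet normal 0.654 -0.700 -0.287
  outer loop
   vertex 3.9 1.8 0.6
   vertex 4.3 0.7 4.2
   vertex 3.0 0.1 2.7
  endloop
 endfacet
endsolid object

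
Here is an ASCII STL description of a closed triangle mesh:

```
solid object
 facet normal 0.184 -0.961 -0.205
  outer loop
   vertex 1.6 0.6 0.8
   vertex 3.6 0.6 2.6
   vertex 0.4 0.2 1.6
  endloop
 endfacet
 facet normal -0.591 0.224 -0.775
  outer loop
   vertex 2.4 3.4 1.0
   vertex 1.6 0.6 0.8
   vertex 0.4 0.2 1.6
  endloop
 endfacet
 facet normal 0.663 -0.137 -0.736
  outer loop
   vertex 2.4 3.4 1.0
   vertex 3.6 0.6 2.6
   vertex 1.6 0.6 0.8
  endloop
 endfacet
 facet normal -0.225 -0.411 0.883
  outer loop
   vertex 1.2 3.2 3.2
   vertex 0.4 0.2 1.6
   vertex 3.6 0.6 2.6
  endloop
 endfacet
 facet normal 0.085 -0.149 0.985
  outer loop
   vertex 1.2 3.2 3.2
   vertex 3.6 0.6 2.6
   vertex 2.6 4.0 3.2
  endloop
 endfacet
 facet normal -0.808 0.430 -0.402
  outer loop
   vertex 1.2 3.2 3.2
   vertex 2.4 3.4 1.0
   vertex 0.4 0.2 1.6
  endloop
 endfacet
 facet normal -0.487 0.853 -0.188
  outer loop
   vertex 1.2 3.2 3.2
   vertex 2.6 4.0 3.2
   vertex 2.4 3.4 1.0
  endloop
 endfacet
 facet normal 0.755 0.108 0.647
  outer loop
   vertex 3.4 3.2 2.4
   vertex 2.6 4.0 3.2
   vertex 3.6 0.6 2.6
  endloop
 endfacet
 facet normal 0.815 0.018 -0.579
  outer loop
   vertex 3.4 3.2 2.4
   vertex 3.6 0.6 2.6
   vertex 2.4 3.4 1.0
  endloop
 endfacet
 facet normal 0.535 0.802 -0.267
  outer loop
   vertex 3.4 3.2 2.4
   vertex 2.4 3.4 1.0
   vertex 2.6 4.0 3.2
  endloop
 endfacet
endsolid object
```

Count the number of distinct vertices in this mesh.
7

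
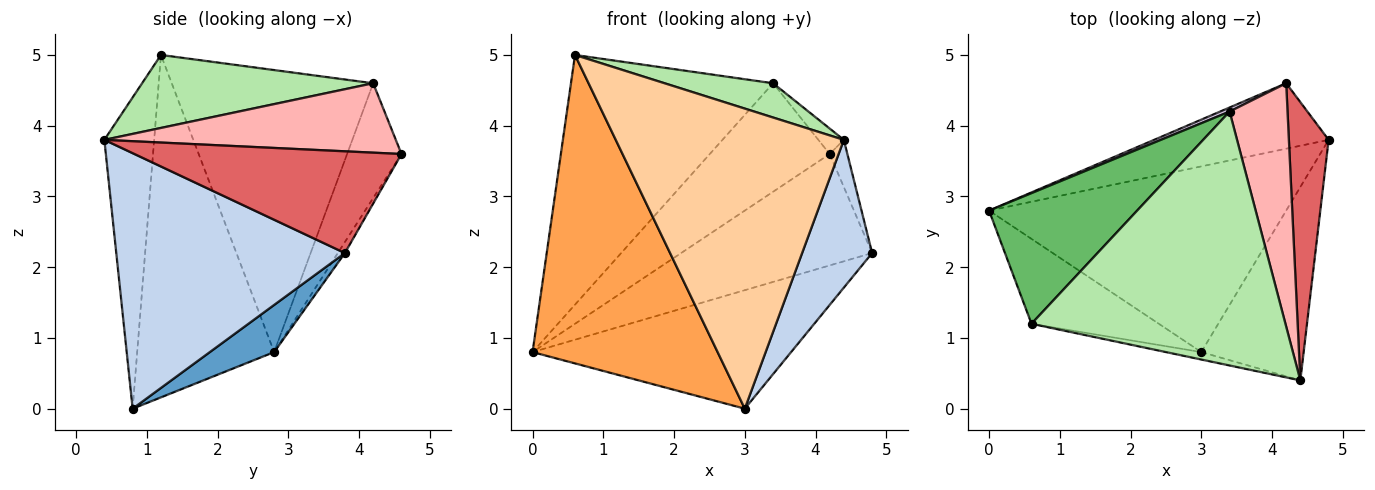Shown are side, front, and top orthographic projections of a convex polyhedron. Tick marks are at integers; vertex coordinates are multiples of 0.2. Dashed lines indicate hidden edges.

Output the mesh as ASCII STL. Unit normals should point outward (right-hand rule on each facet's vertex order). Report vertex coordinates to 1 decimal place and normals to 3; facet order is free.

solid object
 facet normal 0.133 0.533 -0.836
  outer loop
   vertex 3.0 0.8 0.0
   vertex 0.0 2.8 0.8
   vertex 4.8 3.8 2.2
  endloop
 endfacet
 facet normal 0.893 -0.273 -0.358
  outer loop
   vertex 3.0 0.8 0.0
   vertex 4.8 3.8 2.2
   vertex 4.4 0.4 3.8
  endloop
 endfacet
 facet normal -0.581 -0.785 -0.216
  outer loop
   vertex 3.0 0.8 0.0
   vertex 0.6 1.2 5.0
   vertex 0.0 2.8 0.8
  endloop
 endfacet
 facet normal -0.213 -0.977 -0.024
  outer loop
   vertex 3.0 0.8 0.0
   vertex 4.4 0.4 3.8
   vertex 0.6 1.2 5.0
  endloop
 endfacet
 facet normal -0.662 0.664 0.348
  outer loop
   vertex 3.4 4.2 4.6
   vertex 0.0 2.8 0.8
   vertex 0.6 1.2 5.0
  endloop
 endfacet
 facet normal 0.274 -0.129 0.953
  outer loop
   vertex 3.4 4.2 4.6
   vertex 0.6 1.2 5.0
   vertex 4.4 0.4 3.8
  endloop
 endfacet
 facet normal 0.930 0.062 0.363
  outer loop
   vertex 4.2 4.6 3.6
   vertex 4.4 0.4 3.8
   vertex 4.8 3.8 2.2
  endloop
 endfacet
 facet normal 0.766 0.067 0.639
  outer loop
   vertex 4.2 4.6 3.6
   vertex 3.4 4.2 4.6
   vertex 4.4 0.4 3.8
  endloop
 endfacet
 facet normal -0.032 0.862 -0.506
  outer loop
   vertex 4.2 4.6 3.6
   vertex 4.8 3.8 2.2
   vertex 0.0 2.8 0.8
  endloop
 endfacet
 facet normal -0.413 0.910 0.034
  outer loop
   vertex 4.2 4.6 3.6
   vertex 0.0 2.8 0.8
   vertex 3.4 4.2 4.6
  endloop
 endfacet
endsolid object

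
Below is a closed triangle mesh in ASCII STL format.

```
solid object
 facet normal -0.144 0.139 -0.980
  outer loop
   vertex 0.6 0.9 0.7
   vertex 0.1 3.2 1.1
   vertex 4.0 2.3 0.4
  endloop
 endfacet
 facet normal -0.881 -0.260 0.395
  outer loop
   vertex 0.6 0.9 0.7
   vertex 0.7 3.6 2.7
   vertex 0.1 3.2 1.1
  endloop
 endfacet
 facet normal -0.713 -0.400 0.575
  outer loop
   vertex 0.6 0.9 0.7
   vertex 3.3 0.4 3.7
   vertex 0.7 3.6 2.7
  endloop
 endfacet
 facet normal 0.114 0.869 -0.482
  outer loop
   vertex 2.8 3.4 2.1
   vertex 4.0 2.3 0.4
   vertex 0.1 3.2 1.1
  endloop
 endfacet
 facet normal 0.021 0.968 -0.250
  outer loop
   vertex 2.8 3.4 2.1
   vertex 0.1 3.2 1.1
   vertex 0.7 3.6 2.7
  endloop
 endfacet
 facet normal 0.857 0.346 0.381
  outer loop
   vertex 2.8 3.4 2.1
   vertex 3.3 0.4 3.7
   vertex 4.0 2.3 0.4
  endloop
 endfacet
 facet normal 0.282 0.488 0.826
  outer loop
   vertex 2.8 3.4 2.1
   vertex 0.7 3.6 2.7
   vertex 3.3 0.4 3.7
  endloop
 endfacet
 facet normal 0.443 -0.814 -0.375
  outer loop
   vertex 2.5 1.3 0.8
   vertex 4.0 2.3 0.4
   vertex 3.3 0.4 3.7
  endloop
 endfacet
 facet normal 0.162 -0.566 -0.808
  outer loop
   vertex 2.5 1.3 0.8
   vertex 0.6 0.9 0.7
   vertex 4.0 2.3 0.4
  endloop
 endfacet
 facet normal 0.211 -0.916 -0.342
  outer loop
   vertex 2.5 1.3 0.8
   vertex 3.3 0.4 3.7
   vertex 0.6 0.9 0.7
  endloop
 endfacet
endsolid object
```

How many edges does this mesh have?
15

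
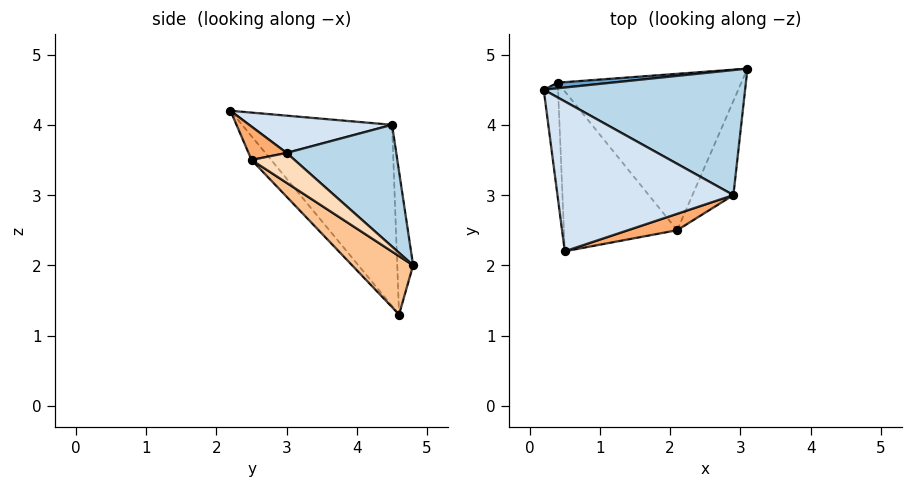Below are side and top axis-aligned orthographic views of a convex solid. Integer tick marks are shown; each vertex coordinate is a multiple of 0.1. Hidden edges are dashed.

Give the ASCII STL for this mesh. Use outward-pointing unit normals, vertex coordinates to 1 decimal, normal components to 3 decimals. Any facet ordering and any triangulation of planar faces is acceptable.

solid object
 facet normal -0.082 0.996 0.031
  outer loop
   vertex 0.4 4.6 1.3
   vertex 0.2 4.5 4.0
   vertex 3.1 4.8 2.0
  endloop
 endfacet
 facet normal -0.988 -0.136 -0.078
  outer loop
   vertex 0.4 4.6 1.3
   vertex 0.5 2.2 4.2
   vertex 0.2 4.5 4.0
  endloop
 endfacet
 facet normal 0.423 0.575 0.700
  outer loop
   vertex 2.9 3.0 3.6
   vertex 3.1 4.8 2.0
   vertex 0.2 4.5 4.0
  endloop
 endfacet
 facet normal 0.206 0.111 0.972
  outer loop
   vertex 2.9 3.0 3.6
   vertex 0.2 4.5 4.0
   vertex 0.5 2.2 4.2
  endloop
 endfacet
 facet normal -0.132 -0.766 -0.629
  outer loop
   vertex 2.1 2.5 3.5
   vertex 0.5 2.2 4.2
   vertex 0.4 4.6 1.3
  endloop
 endfacet
 facet normal 0.385 -0.729 0.567
  outer loop
   vertex 2.1 2.5 3.5
   vertex 2.9 3.0 3.6
   vertex 0.5 2.2 4.2
  endloop
 endfacet
 facet normal 0.242 -0.602 -0.761
  outer loop
   vertex 2.1 2.5 3.5
   vertex 0.4 4.6 1.3
   vertex 3.1 4.8 2.0
  endloop
 endfacet
 facet normal 0.465 -0.617 -0.636
  outer loop
   vertex 2.1 2.5 3.5
   vertex 3.1 4.8 2.0
   vertex 2.9 3.0 3.6
  endloop
 endfacet
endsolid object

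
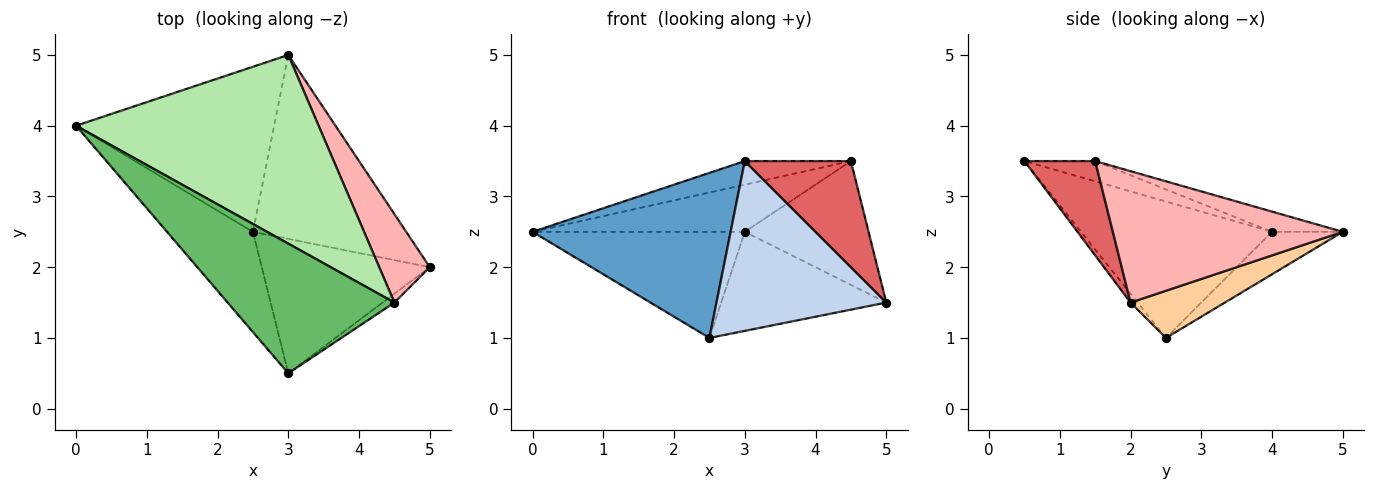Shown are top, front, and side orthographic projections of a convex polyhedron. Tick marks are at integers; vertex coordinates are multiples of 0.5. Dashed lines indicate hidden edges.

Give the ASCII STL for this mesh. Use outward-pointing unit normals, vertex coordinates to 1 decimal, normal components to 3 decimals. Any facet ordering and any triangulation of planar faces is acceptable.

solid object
 facet normal -0.636 -0.660 -0.400
  outer loop
   vertex 2.5 2.5 1.0
   vertex 3.0 0.5 3.5
   vertex 0.0 4.0 2.5
  endloop
 endfacet
 facet normal -0.033 -0.784 -0.620
  outer loop
   vertex 2.5 2.5 1.0
   vertex 5.0 2.0 1.5
   vertex 3.0 0.5 3.5
  endloop
 endfacet
 facet normal -0.177 0.532 -0.828
  outer loop
   vertex 2.5 2.5 1.0
   vertex 0.0 4.0 2.5
   vertex 3.0 5.0 2.5
  endloop
 endfacet
 facet normal 0.261 0.458 -0.850
  outer loop
   vertex 2.5 2.5 1.0
   vertex 3.0 5.0 2.5
   vertex 5.0 2.0 1.5
  endloop
 endfacet
 facet normal -0.118 0.178 0.977
  outer loop
   vertex 4.5 1.5 3.5
   vertex 0.0 4.0 2.5
   vertex 3.0 0.5 3.5
  endloop
 endfacet
 facet normal -0.081 0.242 0.967
  outer loop
   vertex 4.5 1.5 3.5
   vertex 3.0 5.0 2.5
   vertex 0.0 4.0 2.5
  endloop
 endfacet
 facet normal 0.553 -0.830 -0.069
  outer loop
   vertex 4.5 1.5 3.5
   vertex 3.0 0.5 3.5
   vertex 5.0 2.0 1.5
  endloop
 endfacet
 facet normal 0.834 0.449 0.321
  outer loop
   vertex 4.5 1.5 3.5
   vertex 5.0 2.0 1.5
   vertex 3.0 5.0 2.5
  endloop
 endfacet
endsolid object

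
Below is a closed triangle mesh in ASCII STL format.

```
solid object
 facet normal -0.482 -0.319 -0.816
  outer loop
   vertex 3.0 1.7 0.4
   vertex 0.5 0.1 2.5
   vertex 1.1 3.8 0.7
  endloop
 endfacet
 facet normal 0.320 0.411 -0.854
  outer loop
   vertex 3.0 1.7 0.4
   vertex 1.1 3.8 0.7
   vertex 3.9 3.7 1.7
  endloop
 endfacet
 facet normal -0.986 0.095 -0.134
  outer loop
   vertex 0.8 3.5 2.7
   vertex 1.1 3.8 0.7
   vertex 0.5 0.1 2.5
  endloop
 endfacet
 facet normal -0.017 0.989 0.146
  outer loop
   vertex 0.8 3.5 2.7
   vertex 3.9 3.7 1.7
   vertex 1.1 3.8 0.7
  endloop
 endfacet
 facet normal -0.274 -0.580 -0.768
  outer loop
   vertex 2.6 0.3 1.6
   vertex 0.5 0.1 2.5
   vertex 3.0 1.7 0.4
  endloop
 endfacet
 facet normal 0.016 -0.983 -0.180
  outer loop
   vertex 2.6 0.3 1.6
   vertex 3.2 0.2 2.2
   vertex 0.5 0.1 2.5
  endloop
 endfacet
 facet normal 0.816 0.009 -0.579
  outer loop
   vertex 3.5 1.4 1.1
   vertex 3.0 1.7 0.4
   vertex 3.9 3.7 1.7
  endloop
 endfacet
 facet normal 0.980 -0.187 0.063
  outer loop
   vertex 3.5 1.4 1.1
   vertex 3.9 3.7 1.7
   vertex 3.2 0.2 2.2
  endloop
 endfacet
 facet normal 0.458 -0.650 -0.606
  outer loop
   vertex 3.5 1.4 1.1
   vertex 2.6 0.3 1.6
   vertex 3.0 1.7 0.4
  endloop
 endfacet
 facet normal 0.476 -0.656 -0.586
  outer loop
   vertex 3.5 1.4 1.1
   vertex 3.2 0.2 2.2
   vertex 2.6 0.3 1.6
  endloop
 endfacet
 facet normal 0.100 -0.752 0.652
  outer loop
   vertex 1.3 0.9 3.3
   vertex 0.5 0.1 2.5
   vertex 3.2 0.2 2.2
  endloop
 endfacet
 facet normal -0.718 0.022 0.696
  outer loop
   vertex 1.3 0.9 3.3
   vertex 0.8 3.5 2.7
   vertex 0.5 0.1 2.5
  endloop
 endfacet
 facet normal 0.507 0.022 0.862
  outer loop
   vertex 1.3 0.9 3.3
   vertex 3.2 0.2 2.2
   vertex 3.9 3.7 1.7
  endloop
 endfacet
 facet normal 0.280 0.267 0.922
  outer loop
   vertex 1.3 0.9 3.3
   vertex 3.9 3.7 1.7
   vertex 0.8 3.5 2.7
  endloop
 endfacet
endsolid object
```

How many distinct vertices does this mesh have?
9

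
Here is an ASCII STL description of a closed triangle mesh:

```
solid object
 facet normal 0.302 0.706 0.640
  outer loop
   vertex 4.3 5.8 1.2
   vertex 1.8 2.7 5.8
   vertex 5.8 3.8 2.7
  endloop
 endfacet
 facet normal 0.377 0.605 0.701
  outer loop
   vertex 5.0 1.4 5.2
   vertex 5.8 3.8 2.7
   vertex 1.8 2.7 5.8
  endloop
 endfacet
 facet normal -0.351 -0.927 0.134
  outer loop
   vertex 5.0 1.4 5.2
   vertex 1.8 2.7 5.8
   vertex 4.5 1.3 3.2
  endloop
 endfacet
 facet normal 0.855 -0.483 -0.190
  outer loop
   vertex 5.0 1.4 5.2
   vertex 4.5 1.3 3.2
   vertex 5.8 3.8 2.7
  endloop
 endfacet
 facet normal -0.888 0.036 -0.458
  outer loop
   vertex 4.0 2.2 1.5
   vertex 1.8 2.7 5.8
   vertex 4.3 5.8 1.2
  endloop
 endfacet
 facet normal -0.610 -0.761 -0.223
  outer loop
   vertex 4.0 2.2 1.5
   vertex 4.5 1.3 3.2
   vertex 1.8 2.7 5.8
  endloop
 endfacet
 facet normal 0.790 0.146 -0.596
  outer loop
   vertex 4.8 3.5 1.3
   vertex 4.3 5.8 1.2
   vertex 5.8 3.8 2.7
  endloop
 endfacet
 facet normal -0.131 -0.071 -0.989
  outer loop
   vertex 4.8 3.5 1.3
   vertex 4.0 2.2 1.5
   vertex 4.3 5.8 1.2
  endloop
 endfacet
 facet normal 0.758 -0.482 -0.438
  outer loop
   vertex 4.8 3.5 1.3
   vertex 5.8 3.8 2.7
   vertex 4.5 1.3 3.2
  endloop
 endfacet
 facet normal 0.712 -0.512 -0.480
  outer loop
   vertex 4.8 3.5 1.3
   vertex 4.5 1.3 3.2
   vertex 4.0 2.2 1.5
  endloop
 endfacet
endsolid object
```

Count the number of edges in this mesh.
15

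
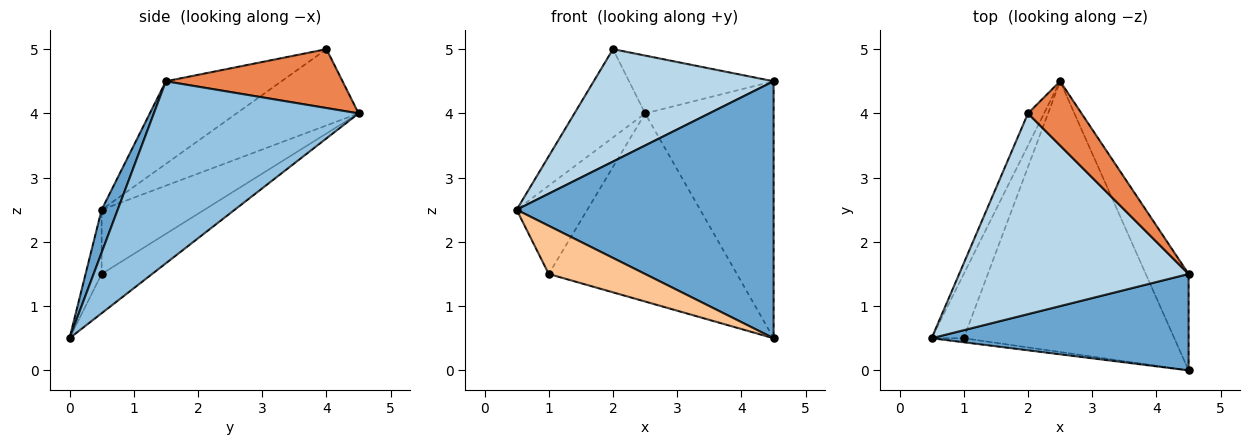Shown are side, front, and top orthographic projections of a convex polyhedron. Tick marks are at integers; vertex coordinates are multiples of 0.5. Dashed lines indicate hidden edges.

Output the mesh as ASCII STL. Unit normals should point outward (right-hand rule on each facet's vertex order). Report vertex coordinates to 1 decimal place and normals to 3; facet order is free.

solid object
 facet normal 0.058 -0.935 0.351
  outer loop
   vertex 4.5 0.0 0.5
   vertex 4.5 1.5 4.5
   vertex 0.5 0.5 2.5
  endloop
 endfacet
 facet normal 0.831 0.521 -0.195
  outer loop
   vertex 4.5 0.0 0.5
   vertex 2.5 4.5 4.0
   vertex 4.5 1.5 4.5
  endloop
 endfacet
 facet normal -0.300 -0.466 0.832
  outer loop
   vertex 2.0 4.0 5.0
   vertex 0.5 0.5 2.5
   vertex 4.5 1.5 4.5
  endloop
 endfacet
 facet normal -0.851 0.493 -0.179
  outer loop
   vertex 2.0 4.0 5.0
   vertex 2.5 4.5 4.0
   vertex 0.5 0.5 2.5
  endloop
 endfacet
 facet normal 0.633 0.518 0.575
  outer loop
   vertex 2.0 4.0 5.0
   vertex 4.5 1.5 4.5
   vertex 2.5 4.5 4.0
  endloop
 endfacet
 facet normal -0.762 0.524 -0.381
  outer loop
   vertex 1.0 0.5 1.5
   vertex 0.5 0.5 2.5
   vertex 2.5 4.5 4.0
  endloop
 endfacet
 facet normal -0.164 -0.983 -0.082
  outer loop
   vertex 1.0 0.5 1.5
   vertex 4.5 0.0 0.5
   vertex 0.5 0.5 2.5
  endloop
 endfacet
 facet normal -0.151 0.564 -0.812
  outer loop
   vertex 1.0 0.5 1.5
   vertex 2.5 4.5 4.0
   vertex 4.5 0.0 0.5
  endloop
 endfacet
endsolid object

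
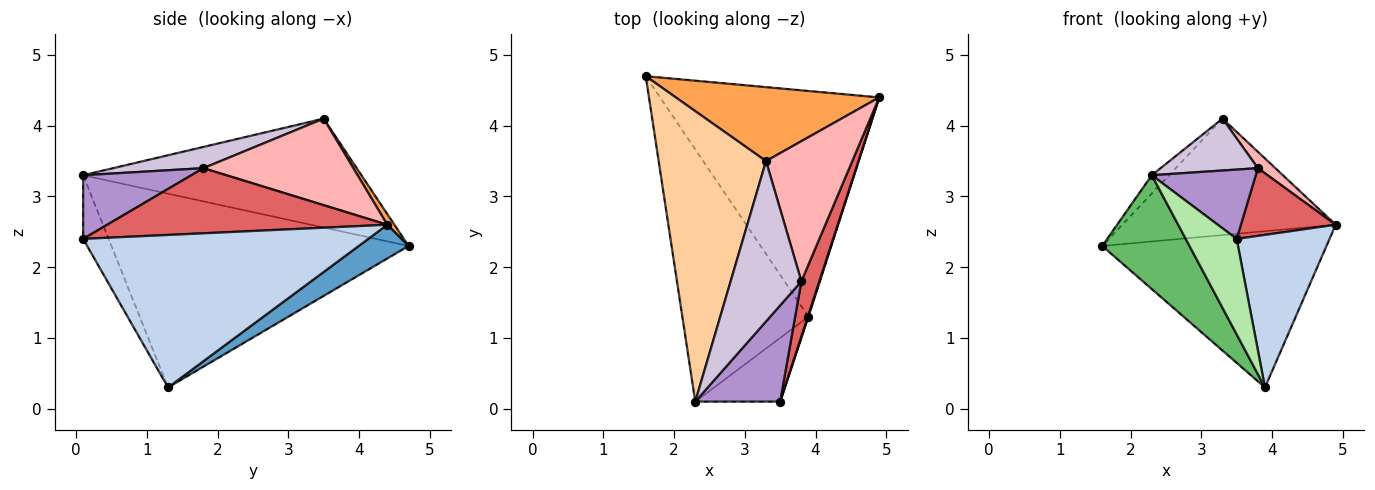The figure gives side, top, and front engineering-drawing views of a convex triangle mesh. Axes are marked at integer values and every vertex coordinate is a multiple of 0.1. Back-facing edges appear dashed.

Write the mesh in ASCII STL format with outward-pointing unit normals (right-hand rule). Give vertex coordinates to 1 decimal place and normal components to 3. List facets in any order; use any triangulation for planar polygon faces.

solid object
 facet normal 0.125 0.565 -0.816
  outer loop
   vertex 3.9 1.3 0.3
   vertex 1.6 4.7 2.3
   vertex 4.9 4.4 2.6
  endloop
 endfacet
 facet normal 0.951 -0.310 0.004
  outer loop
   vertex 3.9 1.3 0.3
   vertex 4.9 4.4 2.6
   vertex 3.5 0.1 2.4
  endloop
 endfacet
 facet normal 0.028 0.844 0.536
  outer loop
   vertex 3.3 3.5 4.1
   vertex 4.9 4.4 2.6
   vertex 1.6 4.7 2.3
  endloop
 endfacet
 facet normal -0.711 0.044 0.701
  outer loop
   vertex 2.3 0.1 3.3
   vertex 3.3 3.5 4.1
   vertex 1.6 4.7 2.3
  endloop
 endfacet
 facet normal -0.814 -0.239 -0.530
  outer loop
   vertex 2.3 0.1 3.3
   vertex 1.6 4.7 2.3
   vertex 3.9 1.3 0.3
  endloop
 endfacet
 facet normal -0.384 -0.768 -0.512
  outer loop
   vertex 2.3 0.1 3.3
   vertex 3.9 1.3 0.3
   vertex 3.5 0.1 2.4
  endloop
 endfacet
 facet normal 0.917 -0.310 0.252
  outer loop
   vertex 3.8 1.8 3.4
   vertex 3.5 0.1 2.4
   vertex 4.9 4.4 2.6
  endloop
 endfacet
 facet normal 0.706 -0.082 0.704
  outer loop
   vertex 3.8 1.8 3.4
   vertex 4.9 4.4 2.6
   vertex 3.3 3.5 4.1
  endloop
 endfacet
 facet normal 0.520 -0.499 0.693
  outer loop
   vertex 3.8 1.8 3.4
   vertex 2.3 0.1 3.3
   vertex 3.5 0.1 2.4
  endloop
 endfacet
 facet normal 0.274 -0.296 0.915
  outer loop
   vertex 3.8 1.8 3.4
   vertex 3.3 3.5 4.1
   vertex 2.3 0.1 3.3
  endloop
 endfacet
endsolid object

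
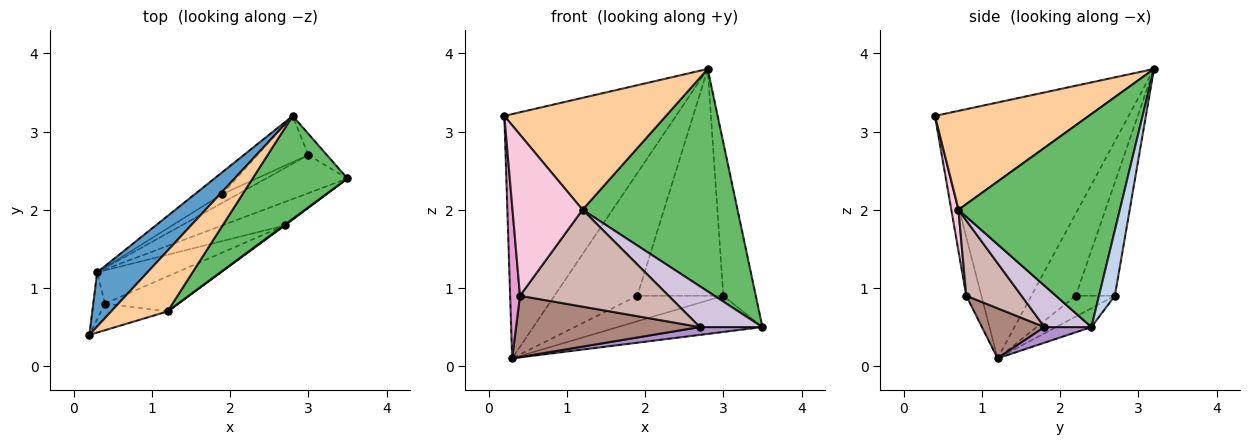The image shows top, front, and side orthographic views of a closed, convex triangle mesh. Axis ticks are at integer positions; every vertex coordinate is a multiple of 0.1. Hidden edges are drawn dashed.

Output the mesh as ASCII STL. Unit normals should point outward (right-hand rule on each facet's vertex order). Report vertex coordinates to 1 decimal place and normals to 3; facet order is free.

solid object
 facet normal -0.740 0.656 0.145
  outer loop
   vertex 0.3 1.2 0.1
   vertex 0.2 0.4 3.2
   vertex 2.8 3.2 3.8
  endloop
 endfacet
 facet normal 0.436 0.891 -0.124
  outer loop
   vertex 3.0 2.7 0.9
   vertex 2.8 3.2 3.8
   vertex 3.5 2.4 0.5
  endloop
 endfacet
 facet normal -0.165 0.679 -0.716
  outer loop
   vertex 3.0 2.7 0.9
   vertex 3.5 2.4 0.5
   vertex 0.3 1.2 0.1
  endloop
 endfacet
 facet normal 0.642 -0.674 0.366
  outer loop
   vertex 1.2 0.7 2.0
   vertex 2.8 3.2 3.8
   vertex 0.2 0.4 3.2
  endloop
 endfacet
 facet normal 0.687 -0.660 0.306
  outer loop
   vertex 1.2 0.7 2.0
   vertex 3.5 2.4 0.5
   vertex 2.8 3.2 3.8
  endloop
 endfacet
 facet normal -0.466 0.871 -0.155
  outer loop
   vertex 1.9 2.2 0.9
   vertex 0.3 1.2 0.1
   vertex 2.8 3.2 3.8
  endloop
 endfacet
 facet normal -0.407 0.895 -0.182
  outer loop
   vertex 1.9 2.2 0.9
   vertex 2.8 3.2 3.8
   vertex 3.0 2.7 0.9
  endloop
 endfacet
 facet normal -0.395 0.869 -0.296
  outer loop
   vertex 1.9 2.2 0.9
   vertex 3.0 2.7 0.9
   vertex 0.3 1.2 0.1
  endloop
 endfacet
 facet normal 0.231 -0.308 -0.923
  outer loop
   vertex 2.7 1.8 0.5
   vertex 0.3 1.2 0.1
   vertex 3.5 2.4 0.5
  endloop
 endfacet
 facet normal 0.600 -0.800 0.013
  outer loop
   vertex 2.7 1.8 0.5
   vertex 3.5 2.4 0.5
   vertex 1.2 0.7 2.0
  endloop
 endfacet
 facet normal 0.287 -0.842 -0.457
  outer loop
   vertex 0.4 0.8 0.9
   vertex 0.3 1.2 0.1
   vertex 2.7 1.8 0.5
  endloop
 endfacet
 facet normal 0.330 -0.888 -0.321
  outer loop
   vertex 0.4 0.8 0.9
   vertex 2.7 1.8 0.5
   vertex 1.2 0.7 2.0
  endloop
 endfacet
 facet normal -0.827 -0.537 -0.165
  outer loop
   vertex 0.4 0.8 0.9
   vertex 0.2 0.4 3.2
   vertex 0.3 1.2 0.1
  endloop
 endfacet
 facet normal 0.100 -0.982 -0.162
  outer loop
   vertex 0.4 0.8 0.9
   vertex 1.2 0.7 2.0
   vertex 0.2 0.4 3.2
  endloop
 endfacet
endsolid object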